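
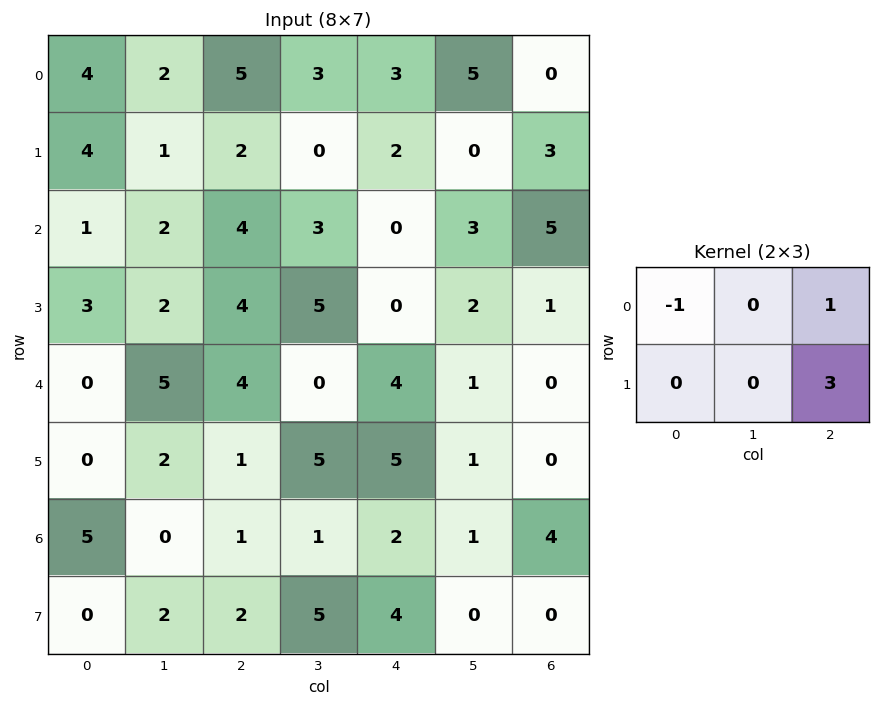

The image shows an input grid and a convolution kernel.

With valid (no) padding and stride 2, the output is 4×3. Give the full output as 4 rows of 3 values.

7 4 6
15 -4 8
7 15 -4
2 13 2

Output[0,0]: The receptive field on the input at this output position is [4 2 5 / 4 1 2]. Elementwise product with the kernel and sum: 4·-1 + 5·1 + 2·3.
Output[0,1]: The receptive field on the input at this output position is [5 3 3 / 2 0 2]. Elementwise product with the kernel and sum: 5·-1 + 3·1 + 2·3.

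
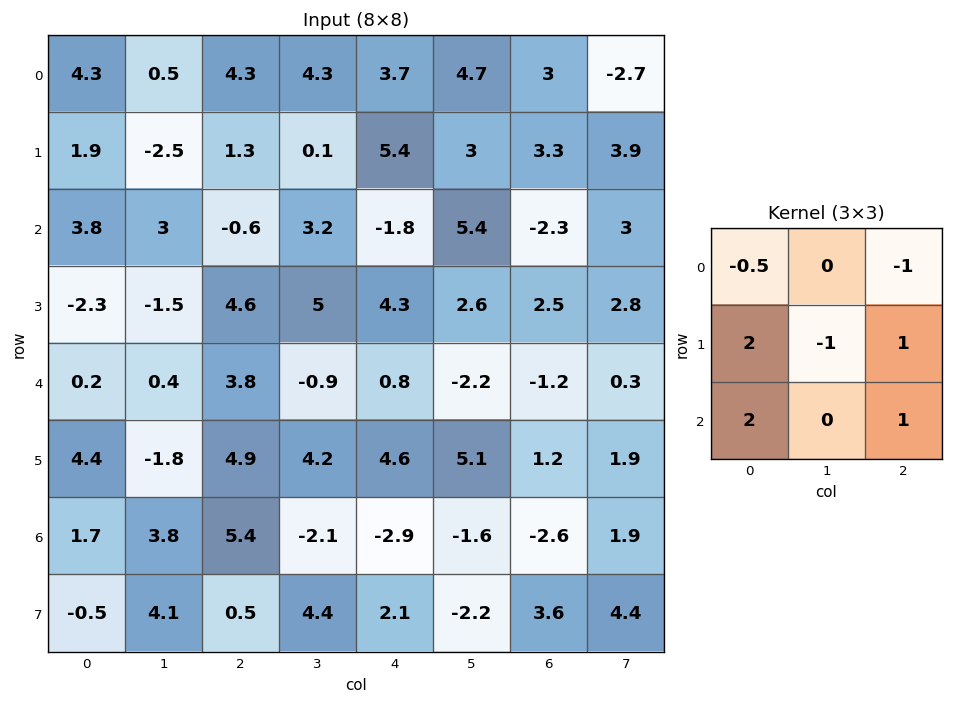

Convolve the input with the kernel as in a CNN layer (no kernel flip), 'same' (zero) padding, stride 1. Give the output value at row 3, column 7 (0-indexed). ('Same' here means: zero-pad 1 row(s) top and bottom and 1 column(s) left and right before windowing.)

0.95

The receptive field on the zero-padded input at this output position is [-2.3 3 0 / 2.5 2.8 0 / -1.2 0.3 0]. Elementwise product with the kernel and sum: -2.3·-0.5 + 0·-1 + 2.5·2 + 2.8·-1 + 0·1 + -1.2·2 + 0·1.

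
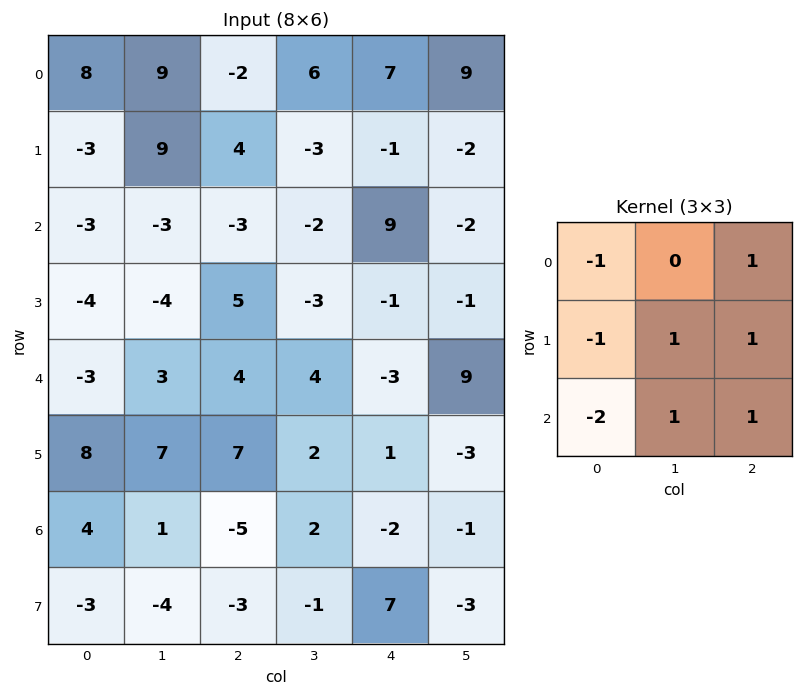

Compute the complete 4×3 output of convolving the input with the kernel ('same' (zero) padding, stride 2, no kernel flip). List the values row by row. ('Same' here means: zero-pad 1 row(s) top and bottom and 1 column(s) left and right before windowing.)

23 -22 13
-5 -4 14
11 1 -2
5 -5 -4

Output[0,0]: The receptive field on the zero-padded input at this output position is [0 0 0 / 0 8 9 / 0 -3 9]. Elementwise product with the kernel and sum: 0·-1 + 0·1 + 0·-1 + 8·1 + 9·1 + 0·-2 + -3·1 + 9·1.
Output[0,1]: The receptive field on the zero-padded input at this output position is [0 0 0 / 9 -2 6 / 9 4 -3]. Elementwise product with the kernel and sum: 0·-1 + 0·1 + 9·-1 + -2·1 + 6·1 + 9·-2 + 4·1 + -3·1.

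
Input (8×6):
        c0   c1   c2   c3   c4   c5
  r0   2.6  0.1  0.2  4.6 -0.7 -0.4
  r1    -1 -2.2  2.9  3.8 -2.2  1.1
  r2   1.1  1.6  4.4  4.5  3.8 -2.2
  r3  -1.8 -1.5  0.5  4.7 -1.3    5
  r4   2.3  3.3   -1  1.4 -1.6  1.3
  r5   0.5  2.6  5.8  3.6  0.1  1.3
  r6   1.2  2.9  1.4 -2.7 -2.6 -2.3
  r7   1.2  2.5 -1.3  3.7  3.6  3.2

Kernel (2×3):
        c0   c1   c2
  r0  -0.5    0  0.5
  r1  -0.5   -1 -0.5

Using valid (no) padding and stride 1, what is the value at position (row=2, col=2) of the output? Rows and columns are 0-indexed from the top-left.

-4.6

The receptive field on the input at this output position is [4.4 4.5 3.8 / 0.5 4.7 -1.3]. Elementwise product with the kernel and sum: 4.4·-0.5 + 3.8·0.5 + 0.5·-0.5 + 4.7·-1 + -1.3·-0.5.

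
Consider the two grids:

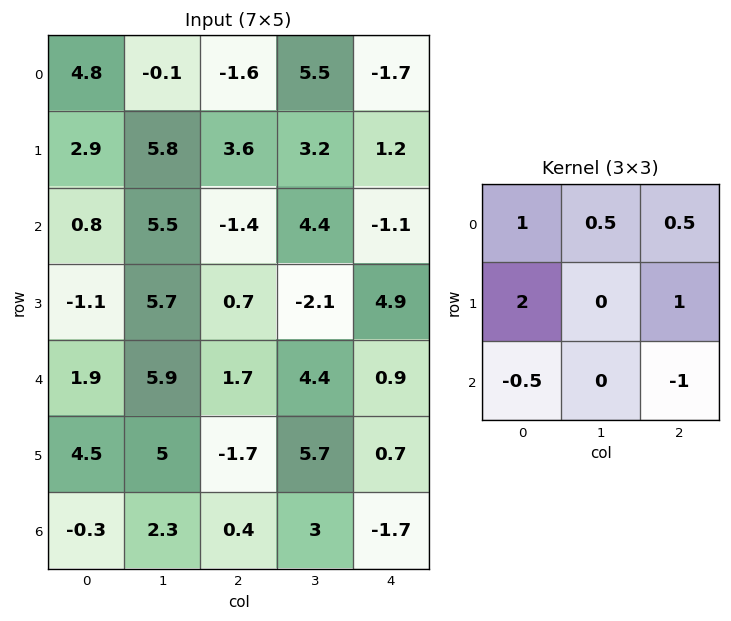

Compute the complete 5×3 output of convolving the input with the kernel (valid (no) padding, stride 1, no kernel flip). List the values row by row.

14.35 9.5 10.5
7.65 23.85 -3.35
-1.3 8.95 4.8
7.05 13 6.55
12.75 20.5 3.15

Output[0,0]: The receptive field on the input at this output position is [4.8 -0.1 -1.6 / 2.9 5.8 3.6 / 0.8 5.5 -1.4]. Elementwise product with the kernel and sum: 4.8·1 + -0.1·0.5 + -1.6·0.5 + 2.9·2 + 3.6·1 + 0.8·-0.5 + -1.4·-1.
Output[0,1]: The receptive field on the input at this output position is [-0.1 -1.6 5.5 / 5.8 3.6 3.2 / 5.5 -1.4 4.4]. Elementwise product with the kernel and sum: -0.1·1 + -1.6·0.5 + 5.5·0.5 + 5.8·2 + 3.2·1 + 5.5·-0.5 + 4.4·-1.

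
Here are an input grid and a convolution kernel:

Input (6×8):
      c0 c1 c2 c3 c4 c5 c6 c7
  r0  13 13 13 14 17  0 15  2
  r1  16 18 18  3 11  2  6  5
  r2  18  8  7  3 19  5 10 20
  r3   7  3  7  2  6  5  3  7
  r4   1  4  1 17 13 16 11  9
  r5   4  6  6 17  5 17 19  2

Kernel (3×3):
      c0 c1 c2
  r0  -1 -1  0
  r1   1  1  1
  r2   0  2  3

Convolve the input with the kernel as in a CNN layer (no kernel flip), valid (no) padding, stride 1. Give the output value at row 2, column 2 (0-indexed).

78

The receptive field on the input at this output position is [7 3 19 / 7 2 6 / 1 17 13]. Elementwise product with the kernel and sum: 7·-1 + 3·-1 + 7·1 + 2·1 + 6·1 + 17·2 + 13·3.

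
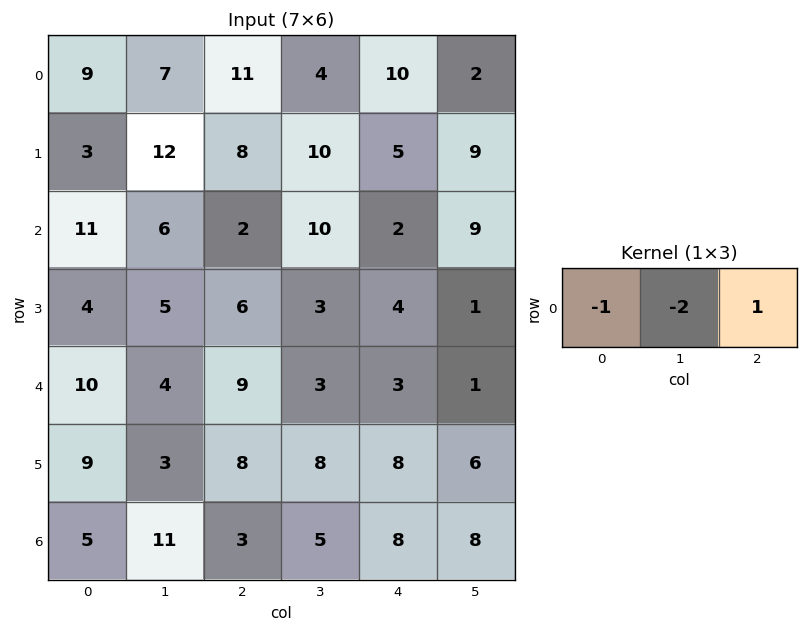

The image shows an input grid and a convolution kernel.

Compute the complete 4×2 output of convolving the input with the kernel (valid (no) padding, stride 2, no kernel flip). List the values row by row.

-12 -9
-21 -20
-9 -12
-24 -5

Output[0,0]: The receptive field on the input at this output position is [9 7 11]. Elementwise product with the kernel and sum: 9·-1 + 7·-2 + 11·1.
Output[0,1]: The receptive field on the input at this output position is [11 4 10]. Elementwise product with the kernel and sum: 11·-1 + 4·-2 + 10·1.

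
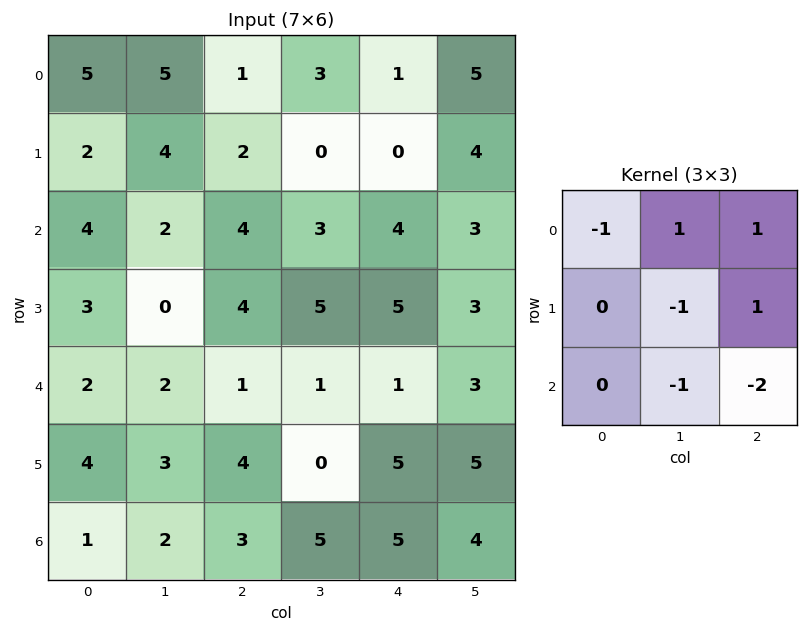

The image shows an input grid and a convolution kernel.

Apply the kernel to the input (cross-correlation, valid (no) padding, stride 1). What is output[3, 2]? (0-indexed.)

The receptive field on the input at this output position is [4 5 5 / 1 1 1 / 4 0 5]. Elementwise product with the kernel and sum: 4·-1 + 5·1 + 5·1 + 1·-1 + 1·1 + 0·-1 + 5·-2.

-4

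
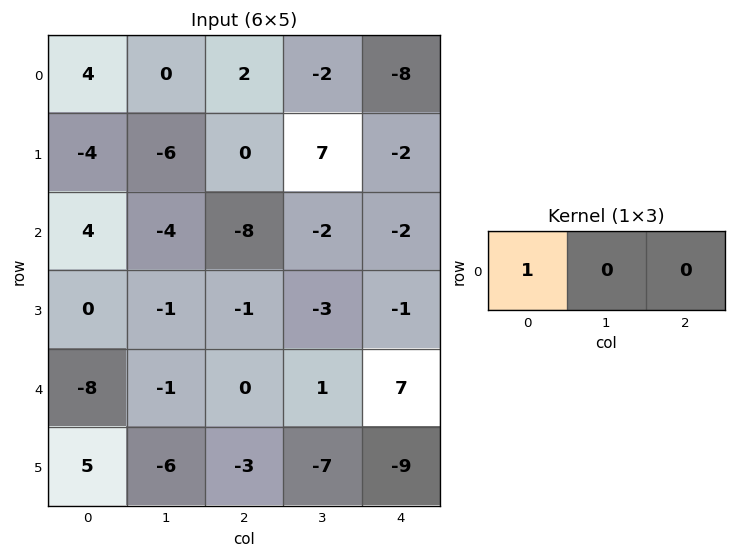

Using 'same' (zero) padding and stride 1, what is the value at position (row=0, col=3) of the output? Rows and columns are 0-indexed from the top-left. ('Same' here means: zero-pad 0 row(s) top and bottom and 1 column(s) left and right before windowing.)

The receptive field on the zero-padded input at this output position is [2 -2 -8]. Elementwise product with the kernel and sum: 2·1.

2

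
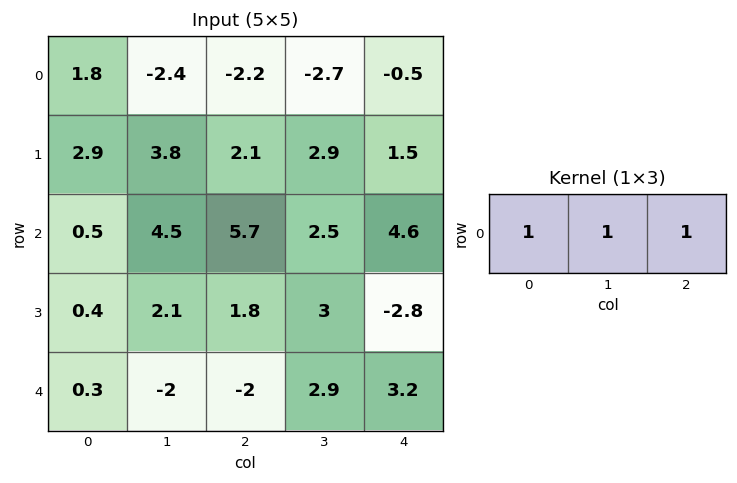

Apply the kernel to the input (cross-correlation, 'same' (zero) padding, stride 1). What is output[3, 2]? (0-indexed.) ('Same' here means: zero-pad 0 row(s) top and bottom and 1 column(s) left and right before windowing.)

The receptive field on the zero-padded input at this output position is [2.1 1.8 3]. Elementwise product with the kernel and sum: 2.1·1 + 1.8·1 + 3·1.

6.9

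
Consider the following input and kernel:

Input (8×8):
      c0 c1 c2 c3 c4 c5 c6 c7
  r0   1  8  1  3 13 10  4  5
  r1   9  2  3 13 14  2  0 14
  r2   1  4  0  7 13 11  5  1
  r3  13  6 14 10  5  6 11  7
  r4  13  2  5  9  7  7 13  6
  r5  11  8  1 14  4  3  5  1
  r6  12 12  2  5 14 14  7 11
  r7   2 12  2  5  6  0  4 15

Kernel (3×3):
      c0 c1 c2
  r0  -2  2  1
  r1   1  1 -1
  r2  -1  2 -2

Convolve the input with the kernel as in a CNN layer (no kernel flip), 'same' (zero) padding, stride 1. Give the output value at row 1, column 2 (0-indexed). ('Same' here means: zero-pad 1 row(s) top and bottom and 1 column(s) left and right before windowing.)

The receptive field on the zero-padded input at this output position is [8 1 3 / 2 3 13 / 4 0 7]. Elementwise product with the kernel and sum: 8·-2 + 1·2 + 3·1 + 2·1 + 3·1 + 13·-1 + 4·-1 + 0·2 + 7·-2.

-37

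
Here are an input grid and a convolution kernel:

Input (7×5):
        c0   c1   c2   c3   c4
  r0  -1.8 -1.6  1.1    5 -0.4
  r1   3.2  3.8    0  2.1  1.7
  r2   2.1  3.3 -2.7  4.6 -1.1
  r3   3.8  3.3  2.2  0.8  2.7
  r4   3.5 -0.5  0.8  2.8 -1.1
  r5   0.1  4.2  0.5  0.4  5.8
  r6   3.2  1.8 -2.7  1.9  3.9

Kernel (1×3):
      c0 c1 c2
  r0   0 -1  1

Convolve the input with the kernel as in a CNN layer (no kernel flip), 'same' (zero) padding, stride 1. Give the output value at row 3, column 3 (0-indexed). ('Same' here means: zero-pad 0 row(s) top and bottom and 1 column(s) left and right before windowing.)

The receptive field on the zero-padded input at this output position is [2.2 0.8 2.7]. Elementwise product with the kernel and sum: 0.8·-1 + 2.7·1.

1.9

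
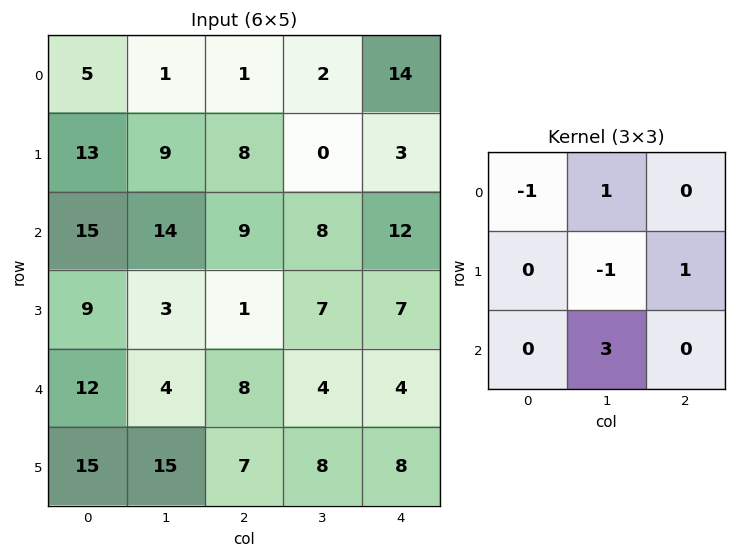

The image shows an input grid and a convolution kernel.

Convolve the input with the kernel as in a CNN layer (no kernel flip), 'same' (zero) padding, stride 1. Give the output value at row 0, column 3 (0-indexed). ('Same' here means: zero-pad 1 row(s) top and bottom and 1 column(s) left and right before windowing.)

12

The receptive field on the zero-padded input at this output position is [0 0 0 / 1 2 14 / 8 0 3]. Elementwise product with the kernel and sum: 0·-1 + 0·1 + 2·-1 + 14·1 + 0·3.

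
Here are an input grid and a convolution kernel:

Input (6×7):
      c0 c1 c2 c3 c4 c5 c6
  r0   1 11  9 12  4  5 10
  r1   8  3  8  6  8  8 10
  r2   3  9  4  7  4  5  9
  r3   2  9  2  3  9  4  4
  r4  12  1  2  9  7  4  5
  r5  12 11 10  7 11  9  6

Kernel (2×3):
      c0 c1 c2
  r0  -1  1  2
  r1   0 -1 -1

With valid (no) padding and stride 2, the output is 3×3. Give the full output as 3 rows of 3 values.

Output[0,0]: The receptive field on the input at this output position is [1 11 9 / 8 3 8]. Elementwise product with the kernel and sum: 1·-1 + 11·1 + 9·2 + 3·-1 + 8·-1.

17 -3 3
3 -1 11
-28 3 -8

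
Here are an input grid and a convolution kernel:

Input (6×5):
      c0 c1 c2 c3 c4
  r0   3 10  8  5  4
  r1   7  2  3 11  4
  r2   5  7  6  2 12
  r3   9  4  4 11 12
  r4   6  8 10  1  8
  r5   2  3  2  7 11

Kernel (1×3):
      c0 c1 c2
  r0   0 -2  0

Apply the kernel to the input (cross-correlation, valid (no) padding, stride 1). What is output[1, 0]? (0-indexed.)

The receptive field on the input at this output position is [7 2 3]. Elementwise product with the kernel and sum: 2·-2.

-4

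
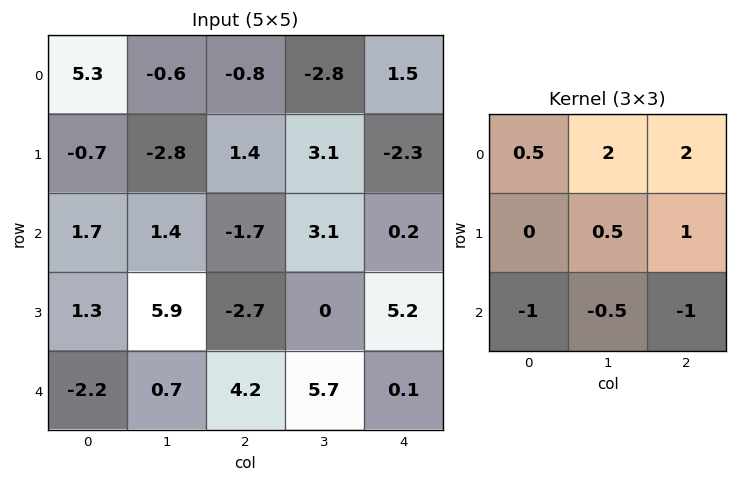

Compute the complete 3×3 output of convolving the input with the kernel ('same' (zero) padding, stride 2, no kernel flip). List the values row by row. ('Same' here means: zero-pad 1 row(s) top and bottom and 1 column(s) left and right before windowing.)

5.2 -4.2 -1.2
-11.3 5.3 -5.55
14 5.35 10.45

Output[0,0]: The receptive field on the zero-padded input at this output position is [0 0 0 / 0 5.3 -0.6 / 0 -0.7 -2.8]. Elementwise product with the kernel and sum: 0·0.5 + 0·2 + 0·2 + 5.3·0.5 + -0.6·1 + 0·-1 + -0.7·-0.5 + -2.8·-1.
Output[0,1]: The receptive field on the zero-padded input at this output position is [0 0 0 / -0.6 -0.8 -2.8 / -2.8 1.4 3.1]. Elementwise product with the kernel and sum: 0·0.5 + 0·2 + 0·2 + -0.8·0.5 + -2.8·1 + -2.8·-1 + 1.4·-0.5 + 3.1·-1.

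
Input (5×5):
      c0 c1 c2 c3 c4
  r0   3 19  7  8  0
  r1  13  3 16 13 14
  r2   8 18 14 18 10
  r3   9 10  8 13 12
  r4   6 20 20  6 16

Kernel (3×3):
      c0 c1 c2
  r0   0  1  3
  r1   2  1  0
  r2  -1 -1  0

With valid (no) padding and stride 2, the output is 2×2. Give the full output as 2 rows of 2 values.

Output[0,0]: The receptive field on the input at this output position is [3 19 7 / 13 3 16 / 8 18 14]. Elementwise product with the kernel and sum: 19·1 + 7·3 + 13·2 + 3·1 + 8·-1 + 18·-1.
Output[0,1]: The receptive field on the input at this output position is [7 8 0 / 16 13 14 / 14 18 10]. Elementwise product with the kernel and sum: 8·1 + 0·3 + 16·2 + 13·1 + 14·-1 + 18·-1.

43 21
62 51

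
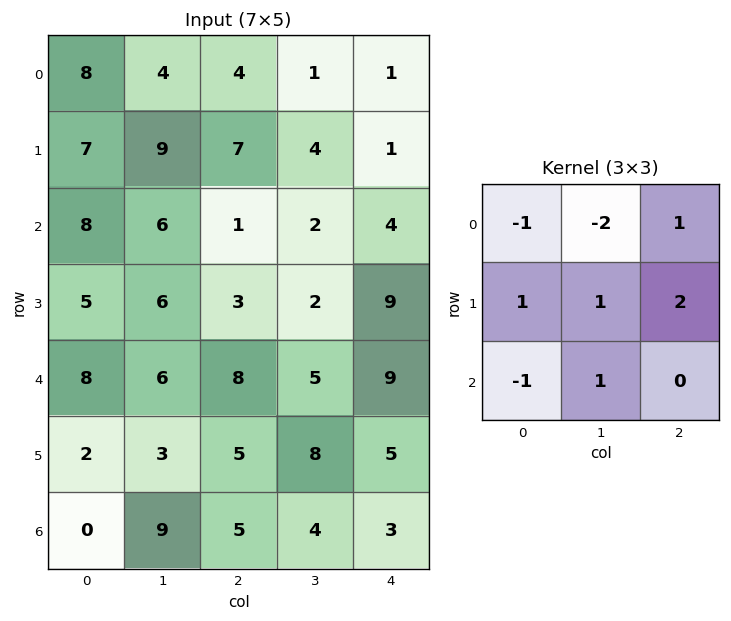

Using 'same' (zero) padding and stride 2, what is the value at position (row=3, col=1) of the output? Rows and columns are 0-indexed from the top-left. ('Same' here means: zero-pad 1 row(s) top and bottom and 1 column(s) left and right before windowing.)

The receptive field on the zero-padded input at this output position is [3 5 8 / 9 5 4 / 0 0 0]. Elementwise product with the kernel and sum: 3·-1 + 5·-2 + 8·1 + 9·1 + 5·1 + 4·2 + 0·-1 + 0·1.

17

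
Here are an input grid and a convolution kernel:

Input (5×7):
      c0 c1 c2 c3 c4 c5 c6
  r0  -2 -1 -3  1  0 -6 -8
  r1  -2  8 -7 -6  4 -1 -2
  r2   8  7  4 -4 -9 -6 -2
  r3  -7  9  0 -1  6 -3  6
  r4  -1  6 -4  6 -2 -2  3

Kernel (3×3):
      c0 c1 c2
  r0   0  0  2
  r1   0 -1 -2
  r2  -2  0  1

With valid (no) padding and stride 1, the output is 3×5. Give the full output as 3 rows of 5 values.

-12 3 -19 -12 5
-15 -27 36 18 0
-3 -12 -23 -26 -6

Output[0,0]: The receptive field on the input at this output position is [-2 -1 -3 / -2 8 -7 / 8 7 4]. Elementwise product with the kernel and sum: -3·2 + 8·-1 + -7·-2 + 8·-2 + 4·1.
Output[0,1]: The receptive field on the input at this output position is [-1 -3 1 / 8 -7 -6 / 7 4 -4]. Elementwise product with the kernel and sum: 1·2 + -7·-1 + -6·-2 + 7·-2 + -4·1.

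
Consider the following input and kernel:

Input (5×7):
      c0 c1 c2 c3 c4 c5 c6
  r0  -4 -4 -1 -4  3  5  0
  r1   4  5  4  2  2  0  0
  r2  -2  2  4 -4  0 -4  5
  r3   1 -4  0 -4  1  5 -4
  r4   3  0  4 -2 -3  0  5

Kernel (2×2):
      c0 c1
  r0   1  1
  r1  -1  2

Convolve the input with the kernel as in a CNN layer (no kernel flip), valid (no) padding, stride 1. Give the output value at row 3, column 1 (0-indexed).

The receptive field on the input at this output position is [-4 0 / 0 4]. Elementwise product with the kernel and sum: -4·1 + 0·1 + 0·-1 + 4·2.

4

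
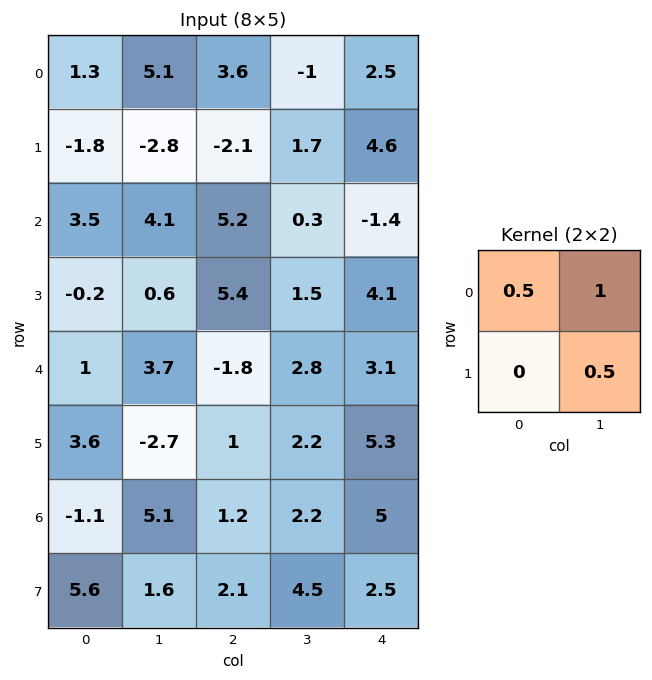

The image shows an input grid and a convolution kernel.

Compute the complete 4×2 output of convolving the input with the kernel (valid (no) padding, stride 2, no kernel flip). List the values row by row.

4.35 1.65
6.15 3.65
2.85 3
5.35 5.05

Output[0,0]: The receptive field on the input at this output position is [1.3 5.1 / -1.8 -2.8]. Elementwise product with the kernel and sum: 1.3·0.5 + 5.1·1 + -2.8·0.5.
Output[0,1]: The receptive field on the input at this output position is [3.6 -1 / -2.1 1.7]. Elementwise product with the kernel and sum: 3.6·0.5 + -1·1 + 1.7·0.5.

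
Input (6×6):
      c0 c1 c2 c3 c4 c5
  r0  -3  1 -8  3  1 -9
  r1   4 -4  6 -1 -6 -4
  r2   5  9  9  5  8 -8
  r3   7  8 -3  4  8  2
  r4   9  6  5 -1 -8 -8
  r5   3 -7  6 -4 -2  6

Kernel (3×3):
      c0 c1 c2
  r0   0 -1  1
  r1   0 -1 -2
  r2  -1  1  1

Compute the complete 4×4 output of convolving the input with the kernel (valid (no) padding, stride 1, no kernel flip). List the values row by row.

Output[0,0]: The receptive field on the input at this output position is [-3 1 -8 / 4 -4 6 / 5 9 9]. Elementwise product with the kernel and sum: 1·-1 + -8·1 + -4·-1 + 6·-2 + 5·-1 + 9·1 + 9·1.

-4 12 15 -1
-19 -33 -11 16
0 -11 -31 -43
-31 13 9 26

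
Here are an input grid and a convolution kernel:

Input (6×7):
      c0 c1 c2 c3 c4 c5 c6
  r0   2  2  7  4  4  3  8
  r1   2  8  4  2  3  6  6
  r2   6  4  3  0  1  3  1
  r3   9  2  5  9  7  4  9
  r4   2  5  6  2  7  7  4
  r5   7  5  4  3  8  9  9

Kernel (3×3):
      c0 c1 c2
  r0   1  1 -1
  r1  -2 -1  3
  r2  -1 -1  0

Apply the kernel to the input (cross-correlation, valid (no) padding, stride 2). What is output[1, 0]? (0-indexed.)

-5

The receptive field on the input at this output position is [6 4 3 / 9 2 5 / 2 5 6]. Elementwise product with the kernel and sum: 6·1 + 4·1 + 3·-1 + 9·-2 + 2·-1 + 5·3 + 2·-1 + 5·-1.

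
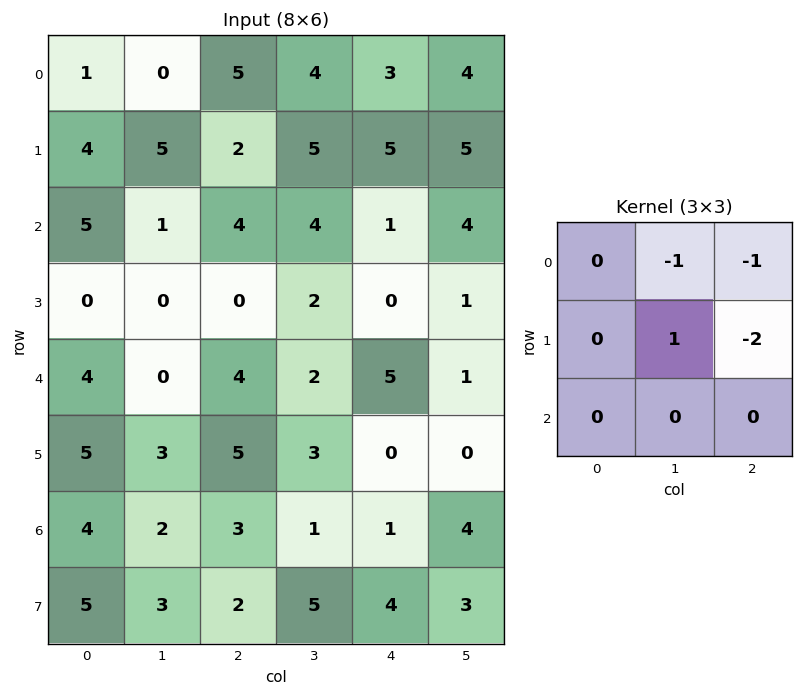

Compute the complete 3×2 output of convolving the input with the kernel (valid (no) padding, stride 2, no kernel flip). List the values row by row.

-4 -12
-5 -3
-11 -4

Output[0,0]: The receptive field on the input at this output position is [1 0 5 / 4 5 2 / 5 1 4]. Elementwise product with the kernel and sum: 0·-1 + 5·-1 + 5·1 + 2·-2.
Output[0,1]: The receptive field on the input at this output position is [5 4 3 / 2 5 5 / 4 4 1]. Elementwise product with the kernel and sum: 4·-1 + 3·-1 + 5·1 + 5·-2.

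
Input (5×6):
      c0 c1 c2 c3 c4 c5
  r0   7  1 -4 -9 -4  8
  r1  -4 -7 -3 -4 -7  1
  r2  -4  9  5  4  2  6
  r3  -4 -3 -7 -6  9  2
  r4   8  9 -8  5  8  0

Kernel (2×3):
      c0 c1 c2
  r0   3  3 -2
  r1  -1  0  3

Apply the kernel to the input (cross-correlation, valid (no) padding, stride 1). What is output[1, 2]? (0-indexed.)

-6

The receptive field on the input at this output position is [-3 -4 -7 / 5 4 2]. Elementwise product with the kernel and sum: -3·3 + -4·3 + -7·-2 + 5·-1 + 2·3.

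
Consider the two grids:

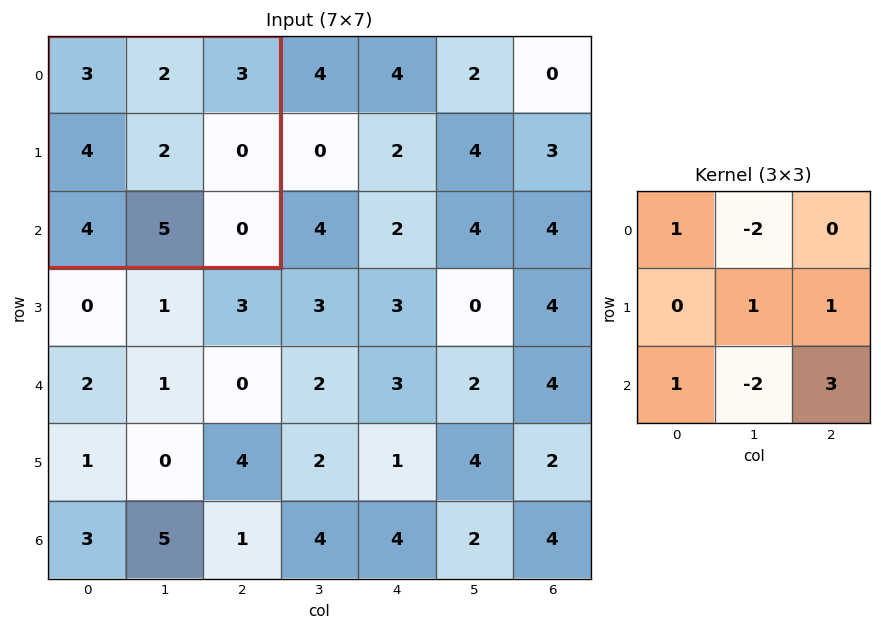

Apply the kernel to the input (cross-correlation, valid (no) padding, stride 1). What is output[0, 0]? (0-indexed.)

-5

The receptive field on the input at this output position is [3 2 3 / 4 2 0 / 4 5 0]. Elementwise product with the kernel and sum: 3·1 + 2·-2 + 2·1 + 0·1 + 4·1 + 5·-2 + 0·3.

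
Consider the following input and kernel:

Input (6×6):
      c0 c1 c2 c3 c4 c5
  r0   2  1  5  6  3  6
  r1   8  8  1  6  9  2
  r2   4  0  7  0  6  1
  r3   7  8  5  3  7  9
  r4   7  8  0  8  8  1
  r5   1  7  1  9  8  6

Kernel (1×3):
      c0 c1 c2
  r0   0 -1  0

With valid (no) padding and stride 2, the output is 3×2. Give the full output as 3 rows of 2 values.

-1 -6
0 0
-8 -8

Output[0,0]: The receptive field on the input at this output position is [2 1 5]. Elementwise product with the kernel and sum: 1·-1.
Output[0,1]: The receptive field on the input at this output position is [5 6 3]. Elementwise product with the kernel and sum: 6·-1.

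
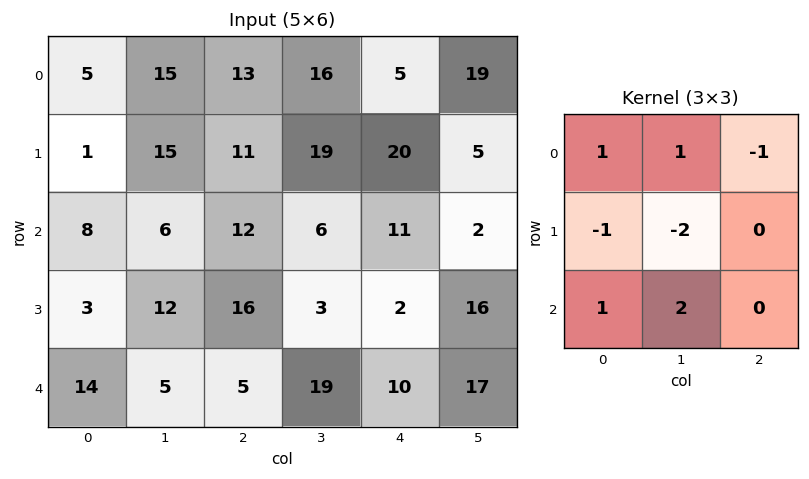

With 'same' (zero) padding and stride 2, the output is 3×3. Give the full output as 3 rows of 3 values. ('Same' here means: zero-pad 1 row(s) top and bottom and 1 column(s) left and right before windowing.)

-8 -4 33
-24 21 13
-37 10 -50

Output[0,0]: The receptive field on the zero-padded input at this output position is [0 0 0 / 0 5 15 / 0 1 15]. Elementwise product with the kernel and sum: 0·1 + 0·1 + 0·-1 + 0·-1 + 5·-2 + 0·1 + 1·2.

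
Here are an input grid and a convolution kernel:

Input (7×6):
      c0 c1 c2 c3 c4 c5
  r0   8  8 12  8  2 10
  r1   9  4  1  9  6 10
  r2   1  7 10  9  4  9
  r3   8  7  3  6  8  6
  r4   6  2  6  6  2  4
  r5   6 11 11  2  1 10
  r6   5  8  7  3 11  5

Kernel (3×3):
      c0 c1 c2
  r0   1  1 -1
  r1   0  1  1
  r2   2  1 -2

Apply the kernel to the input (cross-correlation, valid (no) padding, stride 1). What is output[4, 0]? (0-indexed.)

28

The receptive field on the input at this output position is [6 2 6 / 6 11 11 / 5 8 7]. Elementwise product with the kernel and sum: 6·1 + 2·1 + 6·-1 + 11·1 + 11·1 + 5·2 + 8·1 + 7·-2.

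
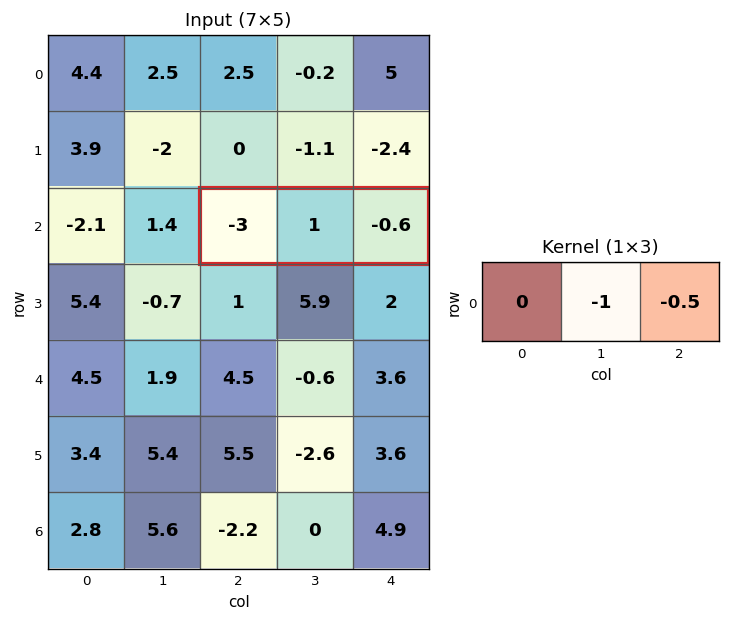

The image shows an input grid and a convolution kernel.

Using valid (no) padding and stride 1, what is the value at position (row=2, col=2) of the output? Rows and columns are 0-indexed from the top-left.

The receptive field on the input at this output position is [-3 1 -0.6]. Elementwise product with the kernel and sum: 1·-1 + -0.6·-0.5.

-0.7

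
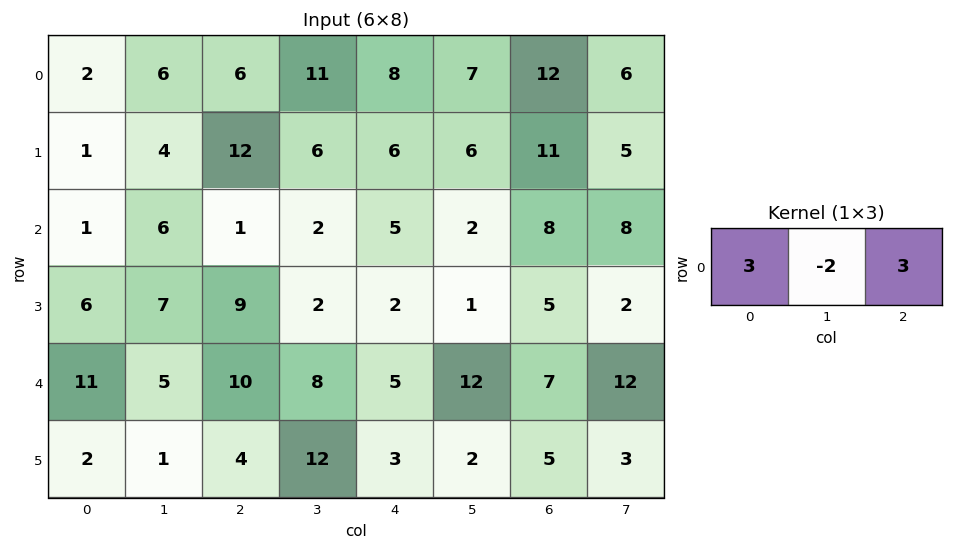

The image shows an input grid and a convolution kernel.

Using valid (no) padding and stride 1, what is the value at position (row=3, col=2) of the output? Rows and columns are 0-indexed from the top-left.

The receptive field on the input at this output position is [9 2 2]. Elementwise product with the kernel and sum: 9·3 + 2·-2 + 2·3.

29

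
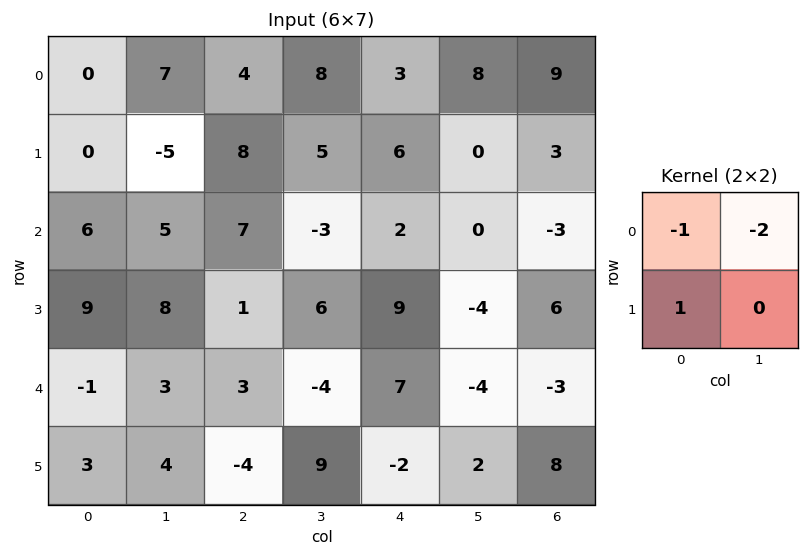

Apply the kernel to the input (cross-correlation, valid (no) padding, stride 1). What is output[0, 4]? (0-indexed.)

-13

The receptive field on the input at this output position is [3 8 / 6 0]. Elementwise product with the kernel and sum: 3·-1 + 8·-2 + 6·1.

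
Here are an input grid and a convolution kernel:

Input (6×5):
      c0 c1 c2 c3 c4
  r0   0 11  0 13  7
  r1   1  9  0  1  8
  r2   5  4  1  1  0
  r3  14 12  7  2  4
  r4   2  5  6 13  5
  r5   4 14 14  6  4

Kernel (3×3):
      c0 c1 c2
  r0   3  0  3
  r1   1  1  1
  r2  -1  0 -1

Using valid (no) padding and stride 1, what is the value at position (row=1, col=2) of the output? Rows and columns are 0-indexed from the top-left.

15

The receptive field on the input at this output position is [0 1 8 / 1 1 0 / 7 2 4]. Elementwise product with the kernel and sum: 0·3 + 8·3 + 1·1 + 1·1 + 0·1 + 7·-1 + 4·-1.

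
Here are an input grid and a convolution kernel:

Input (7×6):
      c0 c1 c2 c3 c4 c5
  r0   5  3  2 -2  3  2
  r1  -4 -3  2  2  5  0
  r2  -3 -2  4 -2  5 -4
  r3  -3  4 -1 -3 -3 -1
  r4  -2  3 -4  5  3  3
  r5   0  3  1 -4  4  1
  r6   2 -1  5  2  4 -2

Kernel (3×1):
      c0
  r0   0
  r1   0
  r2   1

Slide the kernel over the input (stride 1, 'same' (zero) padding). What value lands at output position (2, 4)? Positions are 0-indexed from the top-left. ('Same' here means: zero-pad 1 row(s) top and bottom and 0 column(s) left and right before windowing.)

-3

The receptive field on the zero-padded input at this output position is [5 / 5 / -3]. Elementwise product with the kernel and sum: -3·1.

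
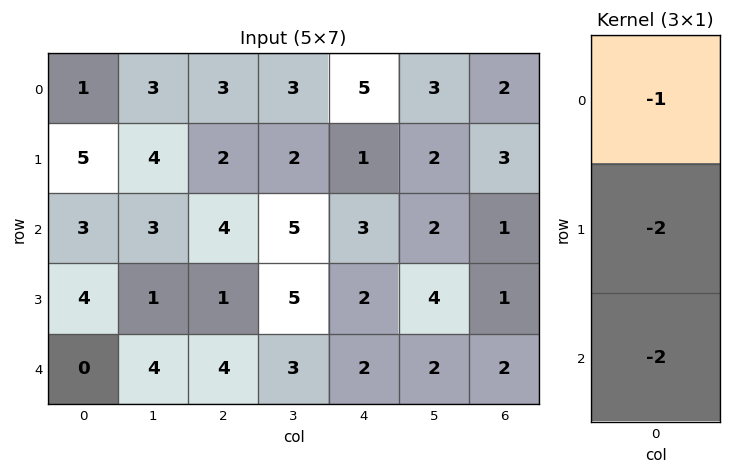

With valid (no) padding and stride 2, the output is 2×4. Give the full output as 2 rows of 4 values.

Output[0,0]: The receptive field on the input at this output position is [1 / 5 / 3]. Elementwise product with the kernel and sum: 1·-1 + 5·-2 + 3·-2.

-17 -15 -13 -10
-11 -14 -11 -7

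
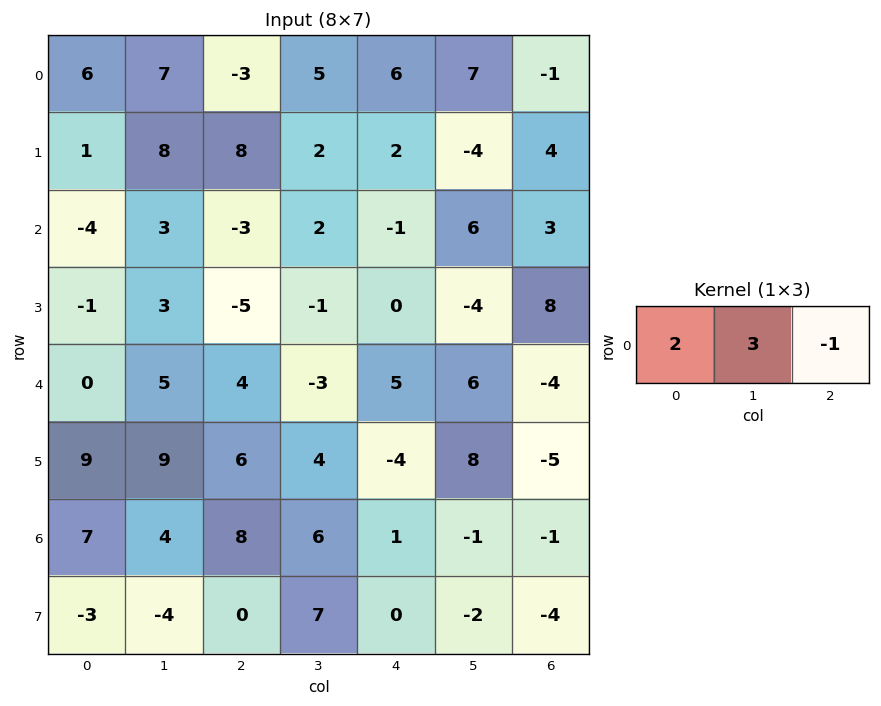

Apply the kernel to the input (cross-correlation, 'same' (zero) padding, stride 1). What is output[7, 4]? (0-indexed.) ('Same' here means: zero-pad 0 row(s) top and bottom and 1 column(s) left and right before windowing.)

The receptive field on the zero-padded input at this output position is [7 0 -2]. Elementwise product with the kernel and sum: 7·2 + 0·3 + -2·-1.

16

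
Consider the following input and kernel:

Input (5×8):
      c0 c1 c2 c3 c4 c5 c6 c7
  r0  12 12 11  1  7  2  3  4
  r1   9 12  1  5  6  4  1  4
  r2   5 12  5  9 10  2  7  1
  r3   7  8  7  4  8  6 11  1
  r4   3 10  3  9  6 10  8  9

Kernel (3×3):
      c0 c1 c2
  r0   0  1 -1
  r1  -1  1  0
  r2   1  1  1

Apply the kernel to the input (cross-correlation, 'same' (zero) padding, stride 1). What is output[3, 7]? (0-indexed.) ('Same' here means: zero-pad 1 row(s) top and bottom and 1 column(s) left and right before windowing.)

The receptive field on the zero-padded input at this output position is [7 1 0 / 11 1 0 / 8 9 0]. Elementwise product with the kernel and sum: 1·1 + 0·-1 + 11·-1 + 1·1 + 8·1 + 9·1 + 0·1.

8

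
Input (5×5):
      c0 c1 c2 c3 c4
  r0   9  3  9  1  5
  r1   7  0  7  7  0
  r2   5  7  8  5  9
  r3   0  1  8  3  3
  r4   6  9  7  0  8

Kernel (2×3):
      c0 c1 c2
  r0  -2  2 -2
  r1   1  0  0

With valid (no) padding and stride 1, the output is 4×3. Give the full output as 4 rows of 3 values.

Output[0,0]: The receptive field on the input at this output position is [9 3 9 / 7 0 7]. Elementwise product with the kernel and sum: 9·-2 + 3·2 + 9·-2 + 7·1.
Output[0,1]: The receptive field on the input at this output position is [3 9 1 / 0 7 7]. Elementwise product with the kernel and sum: 3·-2 + 9·2 + 1·-2 + 0·1.

-23 10 -19
-23 7 8
-12 -7 -16
-8 17 -9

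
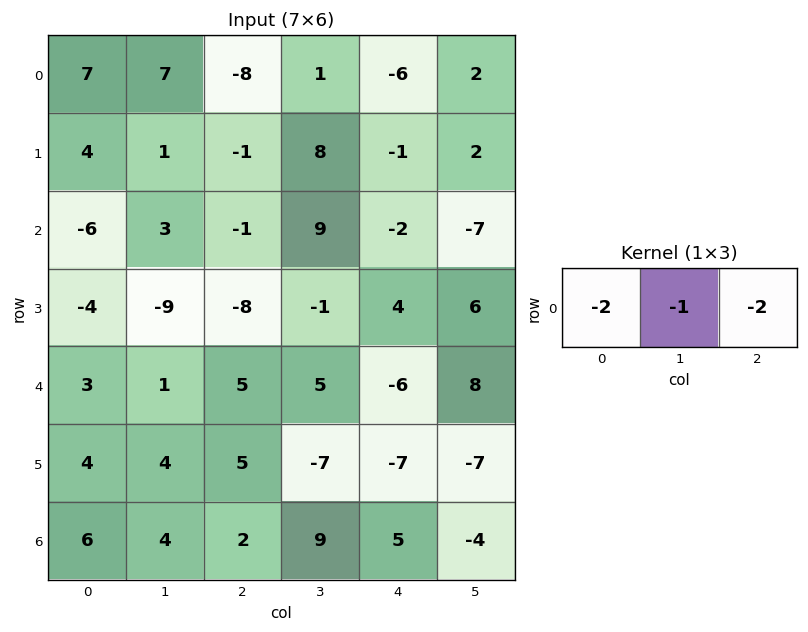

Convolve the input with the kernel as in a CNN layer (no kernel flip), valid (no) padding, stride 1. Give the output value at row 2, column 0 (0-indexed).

11

The receptive field on the input at this output position is [-6 3 -1]. Elementwise product with the kernel and sum: -6·-2 + 3·-1 + -1·-2.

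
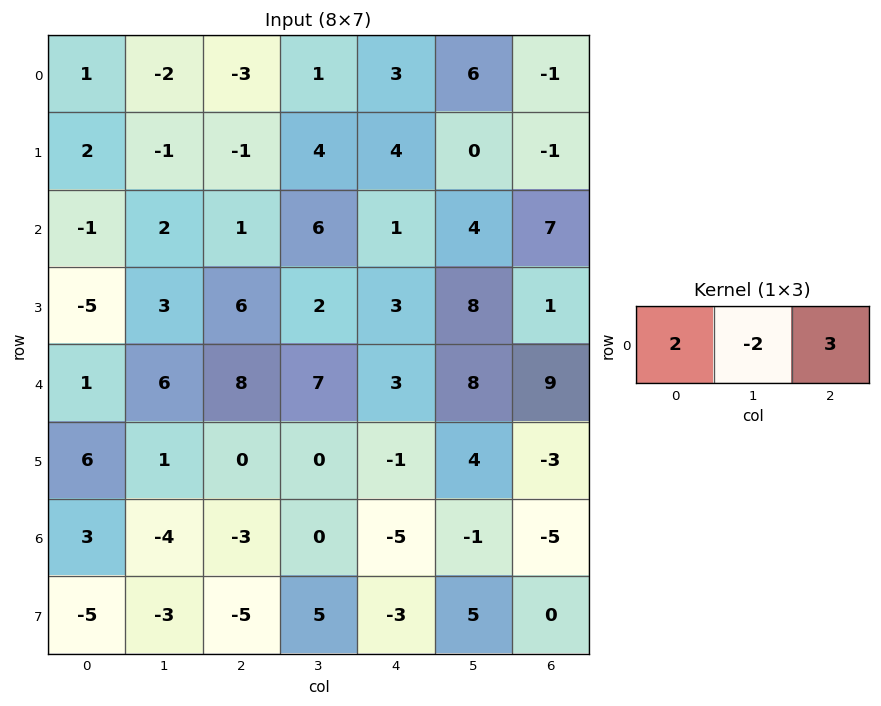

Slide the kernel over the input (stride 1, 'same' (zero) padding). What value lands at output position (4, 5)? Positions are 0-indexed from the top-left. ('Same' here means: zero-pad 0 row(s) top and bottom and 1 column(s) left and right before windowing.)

The receptive field on the zero-padded input at this output position is [3 8 9]. Elementwise product with the kernel and sum: 3·2 + 8·-2 + 9·3.

17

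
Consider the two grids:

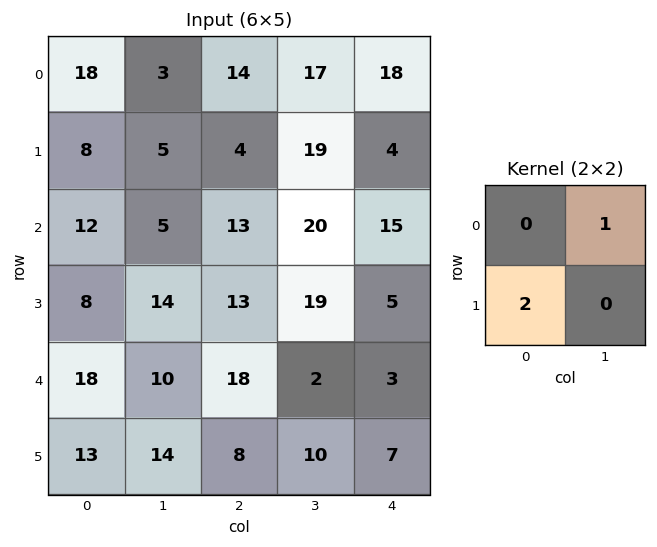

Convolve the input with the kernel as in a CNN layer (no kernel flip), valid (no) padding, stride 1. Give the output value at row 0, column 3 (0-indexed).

The receptive field on the input at this output position is [17 18 / 19 4]. Elementwise product with the kernel and sum: 18·1 + 19·2.

56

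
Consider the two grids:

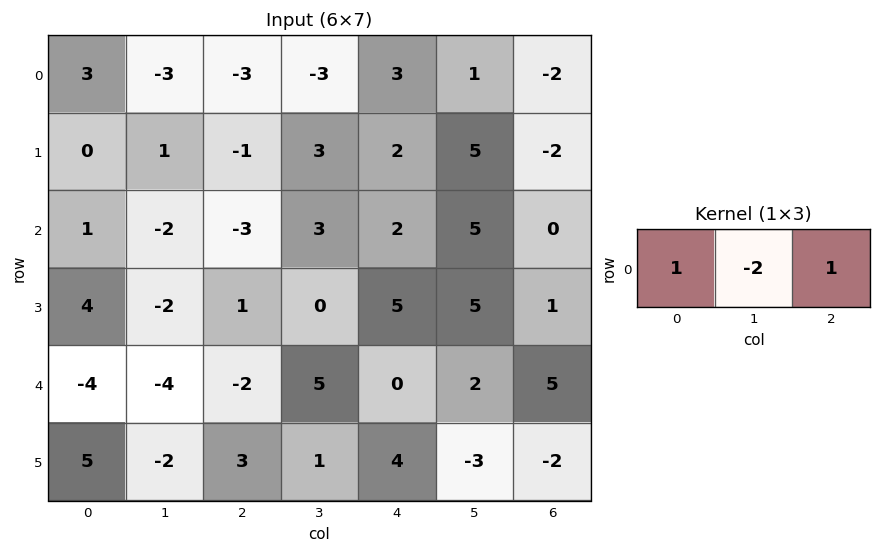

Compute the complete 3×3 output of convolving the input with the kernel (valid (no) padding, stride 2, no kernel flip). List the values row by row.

Output[0,0]: The receptive field on the input at this output position is [3 -3 -3]. Elementwise product with the kernel and sum: 3·1 + -3·-2 + -3·1.
Output[0,1]: The receptive field on the input at this output position is [-3 -3 3]. Elementwise product with the kernel and sum: -3·1 + -3·-2 + 3·1.

6 6 -1
2 -7 -8
2 -12 1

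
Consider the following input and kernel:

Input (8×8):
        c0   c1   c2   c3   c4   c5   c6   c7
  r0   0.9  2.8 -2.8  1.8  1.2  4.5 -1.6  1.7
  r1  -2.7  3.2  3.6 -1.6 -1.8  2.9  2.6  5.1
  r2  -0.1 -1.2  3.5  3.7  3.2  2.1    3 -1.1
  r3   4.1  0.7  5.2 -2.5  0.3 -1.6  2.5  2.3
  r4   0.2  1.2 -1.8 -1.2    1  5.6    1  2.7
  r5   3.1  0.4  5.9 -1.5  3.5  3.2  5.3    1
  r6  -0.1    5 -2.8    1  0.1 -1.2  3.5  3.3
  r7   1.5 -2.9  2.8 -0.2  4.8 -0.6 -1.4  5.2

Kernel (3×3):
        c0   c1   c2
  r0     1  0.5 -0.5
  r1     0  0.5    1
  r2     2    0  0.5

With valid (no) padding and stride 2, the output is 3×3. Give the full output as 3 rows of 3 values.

10.45 3.5 16.2
2.6 -0.3 6.95
6.2 -5.7 12.15

Output[0,0]: The receptive field on the input at this output position is [0.9 2.8 -2.8 / -2.7 3.2 3.6 / -0.1 -1.2 3.5]. Elementwise product with the kernel and sum: 0.9·1 + 2.8·0.5 + -2.8·-0.5 + 3.2·0.5 + 3.6·1 + -0.1·2 + 3.5·0.5.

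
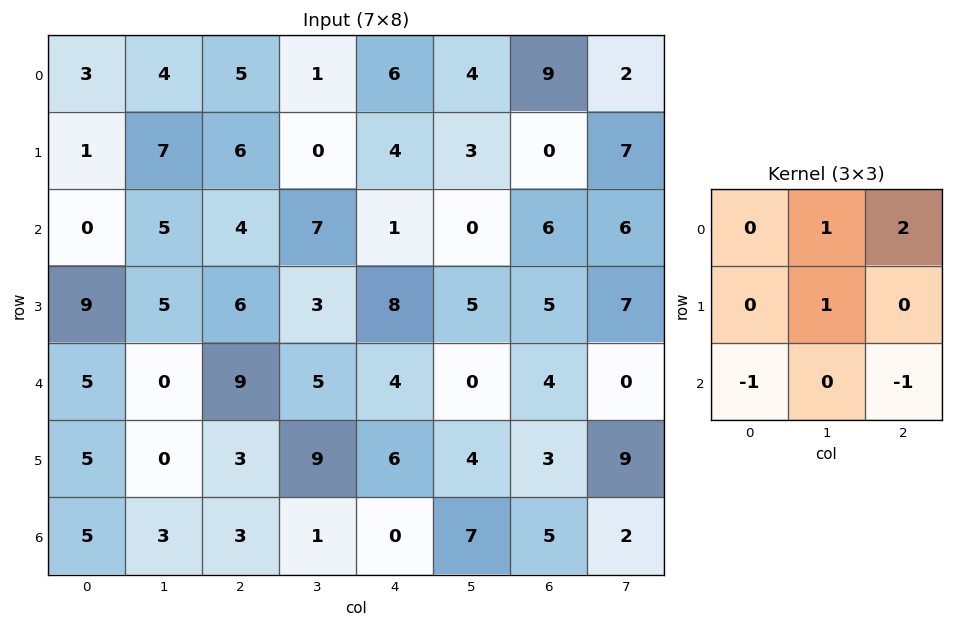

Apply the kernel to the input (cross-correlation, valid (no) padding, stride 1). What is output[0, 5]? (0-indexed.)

7

The receptive field on the input at this output position is [4 9 2 / 3 0 7 / 0 6 6]. Elementwise product with the kernel and sum: 9·1 + 2·2 + 0·1 + 0·-1 + 6·-1.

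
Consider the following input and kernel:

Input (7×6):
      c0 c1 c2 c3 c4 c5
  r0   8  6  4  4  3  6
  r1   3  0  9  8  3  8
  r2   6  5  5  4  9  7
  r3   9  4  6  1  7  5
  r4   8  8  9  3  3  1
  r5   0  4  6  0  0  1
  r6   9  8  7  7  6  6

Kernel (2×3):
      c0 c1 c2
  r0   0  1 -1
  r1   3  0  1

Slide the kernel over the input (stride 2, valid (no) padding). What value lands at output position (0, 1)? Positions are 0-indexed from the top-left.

31

The receptive field on the input at this output position is [4 4 3 / 9 8 3]. Elementwise product with the kernel and sum: 4·1 + 3·-1 + 9·3 + 3·1.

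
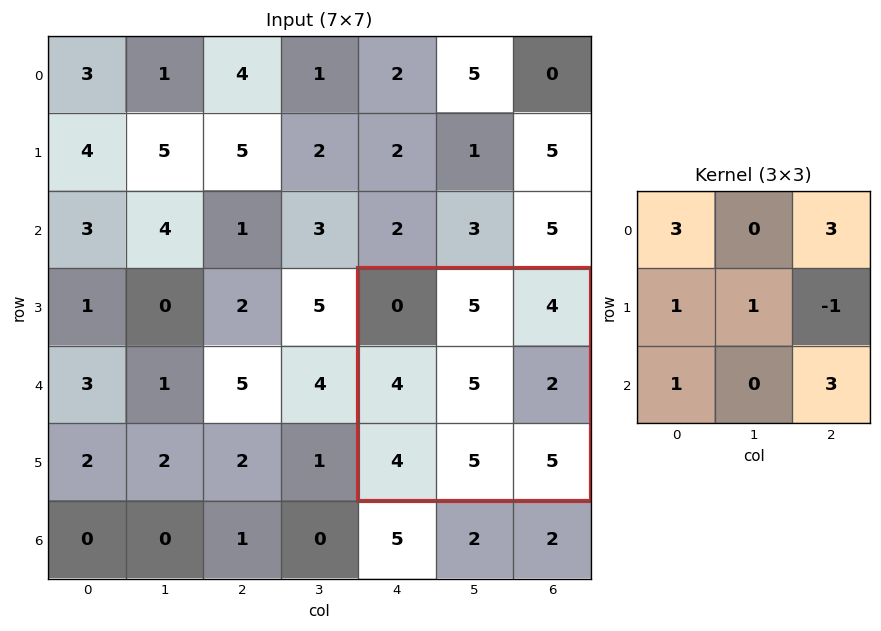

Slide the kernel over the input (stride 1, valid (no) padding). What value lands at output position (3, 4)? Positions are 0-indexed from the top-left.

38

The receptive field on the input at this output position is [0 5 4 / 4 5 2 / 4 5 5]. Elementwise product with the kernel and sum: 0·3 + 4·3 + 4·1 + 5·1 + 2·-1 + 4·1 + 5·3.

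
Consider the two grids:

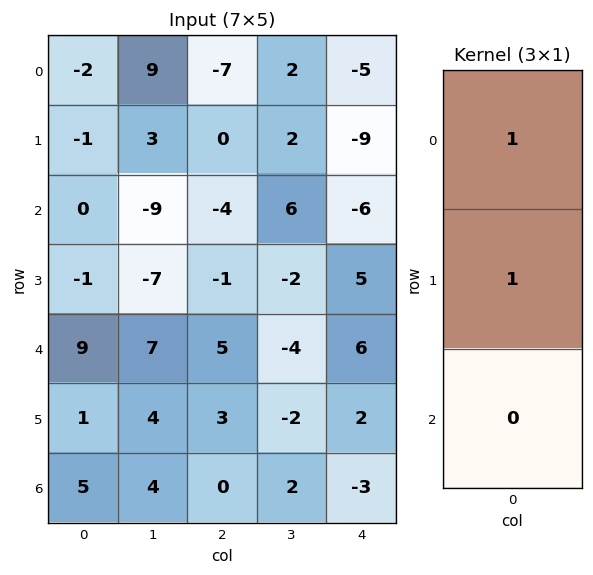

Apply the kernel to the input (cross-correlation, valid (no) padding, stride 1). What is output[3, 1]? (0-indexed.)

The receptive field on the input at this output position is [-7 / 7 / 4]. Elementwise product with the kernel and sum: -7·1 + 7·1.

0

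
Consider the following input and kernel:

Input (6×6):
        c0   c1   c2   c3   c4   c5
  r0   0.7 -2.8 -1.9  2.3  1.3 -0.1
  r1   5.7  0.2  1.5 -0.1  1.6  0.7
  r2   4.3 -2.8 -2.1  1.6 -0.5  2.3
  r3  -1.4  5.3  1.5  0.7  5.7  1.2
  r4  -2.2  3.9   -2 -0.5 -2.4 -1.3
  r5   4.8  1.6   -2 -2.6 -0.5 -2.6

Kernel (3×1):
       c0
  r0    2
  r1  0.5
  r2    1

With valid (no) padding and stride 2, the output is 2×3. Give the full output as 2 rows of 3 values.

Output[0,0]: The receptive field on the input at this output position is [0.7 / 5.7 / 4.3]. Elementwise product with the kernel and sum: 0.7·2 + 5.7·0.5 + 4.3·1.

8.55 -5.15 2.9
5.7 -5.45 -0.55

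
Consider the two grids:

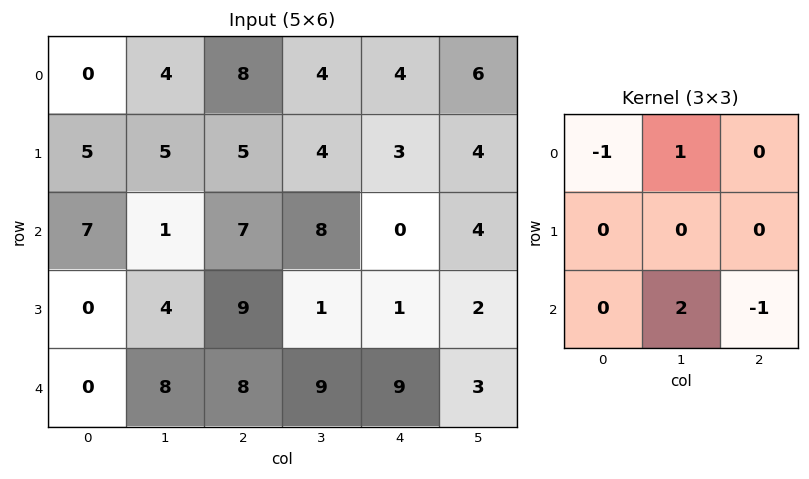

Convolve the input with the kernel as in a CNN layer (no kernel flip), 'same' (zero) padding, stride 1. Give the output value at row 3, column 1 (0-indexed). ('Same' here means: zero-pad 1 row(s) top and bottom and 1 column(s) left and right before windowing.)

2

The receptive field on the zero-padded input at this output position is [7 1 7 / 0 4 9 / 0 8 8]. Elementwise product with the kernel and sum: 7·-1 + 1·1 + 8·2 + 8·-1.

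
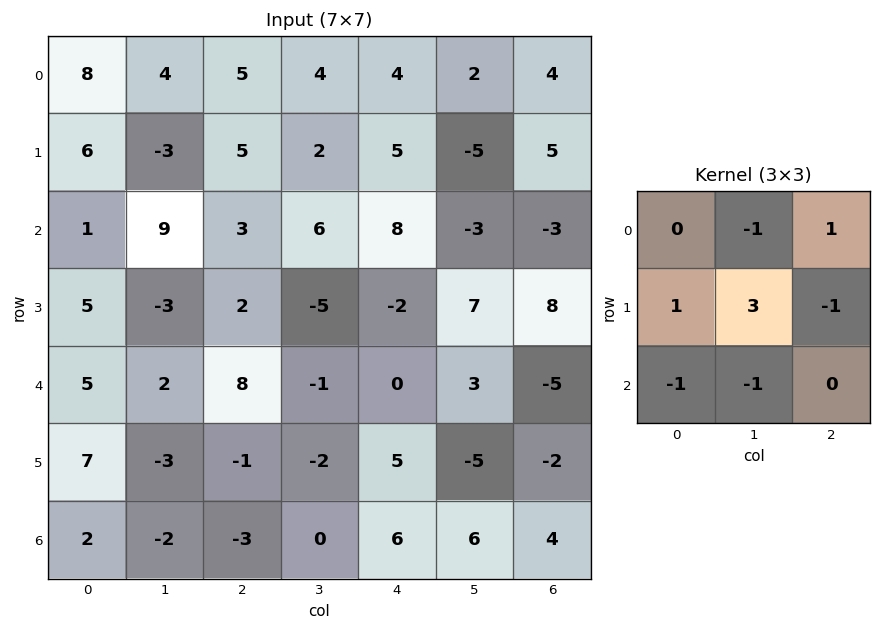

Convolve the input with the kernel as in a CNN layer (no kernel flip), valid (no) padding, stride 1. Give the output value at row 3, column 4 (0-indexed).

The receptive field on the input at this output position is [-2 7 8 / 0 3 -5 / 5 -5 -2]. Elementwise product with the kernel and sum: 7·-1 + 8·1 + 0·1 + 3·3 + -5·-1 + 5·-1 + -5·-1.

15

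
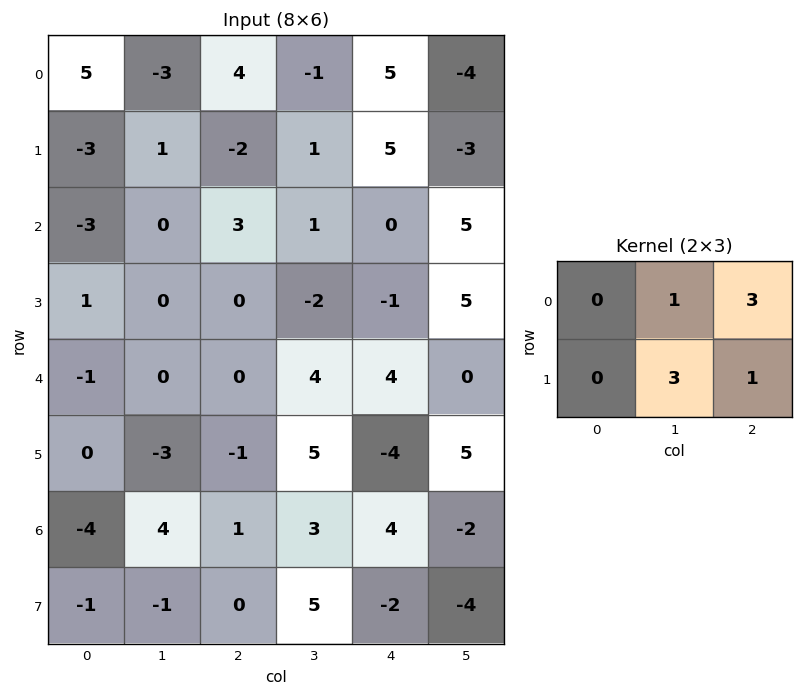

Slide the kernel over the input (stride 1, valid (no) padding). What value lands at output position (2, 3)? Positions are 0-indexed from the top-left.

The receptive field on the input at this output position is [1 0 5 / -2 -1 5]. Elementwise product with the kernel and sum: 0·1 + 5·3 + -1·3 + 5·1.

17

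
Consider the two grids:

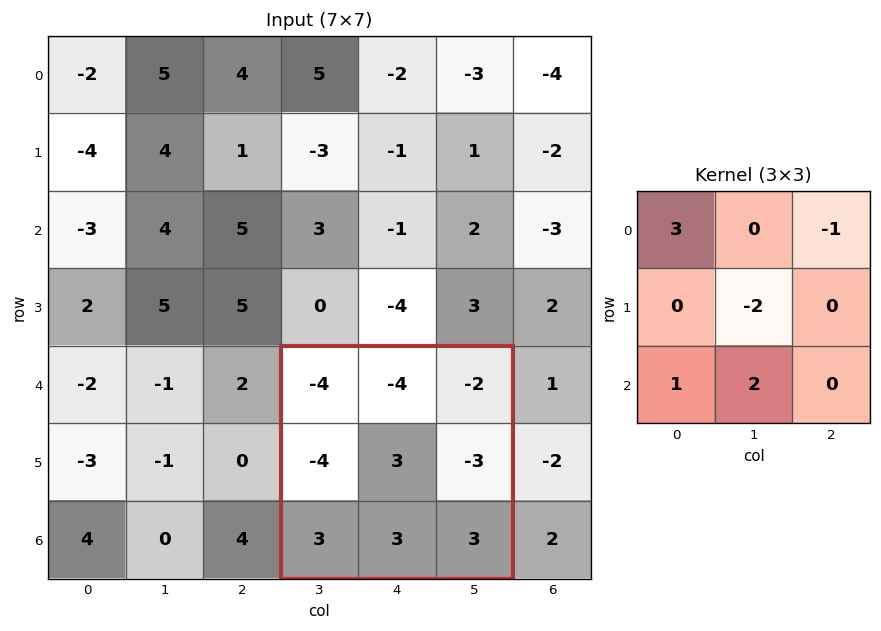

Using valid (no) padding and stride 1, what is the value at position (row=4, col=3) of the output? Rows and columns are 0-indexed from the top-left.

The receptive field on the input at this output position is [-4 -4 -2 / -4 3 -3 / 3 3 3]. Elementwise product with the kernel and sum: -4·3 + -2·-1 + 3·-2 + 3·1 + 3·2.

-7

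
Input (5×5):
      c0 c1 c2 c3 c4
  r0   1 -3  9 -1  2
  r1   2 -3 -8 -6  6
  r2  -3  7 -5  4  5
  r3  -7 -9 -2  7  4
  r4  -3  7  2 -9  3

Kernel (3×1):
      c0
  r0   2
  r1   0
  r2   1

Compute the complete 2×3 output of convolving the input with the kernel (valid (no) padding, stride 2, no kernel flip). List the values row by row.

Output[0,0]: The receptive field on the input at this output position is [1 / 2 / -3]. Elementwise product with the kernel and sum: 1·2 + -3·1.

-1 13 9
-9 -8 13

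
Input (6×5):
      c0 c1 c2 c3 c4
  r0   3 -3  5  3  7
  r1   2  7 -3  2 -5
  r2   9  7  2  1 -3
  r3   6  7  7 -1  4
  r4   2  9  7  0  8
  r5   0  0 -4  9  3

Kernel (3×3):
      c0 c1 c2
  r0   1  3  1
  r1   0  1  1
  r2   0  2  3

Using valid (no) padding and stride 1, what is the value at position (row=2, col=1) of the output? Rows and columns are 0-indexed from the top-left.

34

The receptive field on the input at this output position is [7 2 1 / 7 7 -1 / 9 7 0]. Elementwise product with the kernel and sum: 7·1 + 2·3 + 1·1 + 7·1 + -1·1 + 7·2 + 0·3.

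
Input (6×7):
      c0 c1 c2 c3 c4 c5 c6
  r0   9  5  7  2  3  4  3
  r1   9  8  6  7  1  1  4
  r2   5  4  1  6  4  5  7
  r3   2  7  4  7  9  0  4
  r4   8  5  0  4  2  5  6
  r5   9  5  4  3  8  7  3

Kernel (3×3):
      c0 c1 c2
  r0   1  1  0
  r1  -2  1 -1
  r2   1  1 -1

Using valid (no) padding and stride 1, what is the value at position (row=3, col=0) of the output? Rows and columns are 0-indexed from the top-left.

The receptive field on the input at this output position is [2 7 4 / 8 5 0 / 9 5 4]. Elementwise product with the kernel and sum: 2·1 + 7·1 + 8·-2 + 5·1 + 0·-1 + 9·1 + 5·1 + 4·-1.

8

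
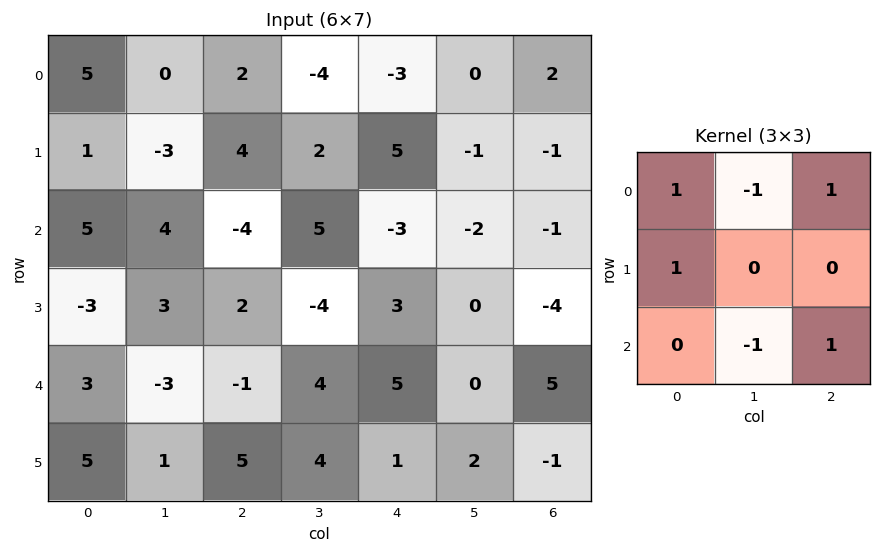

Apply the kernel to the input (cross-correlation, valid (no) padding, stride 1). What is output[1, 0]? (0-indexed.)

The receptive field on the input at this output position is [1 -3 4 / 5 4 -4 / -3 3 2]. Elementwise product with the kernel and sum: 1·1 + -3·-1 + 4·1 + 5·1 + 3·-1 + 2·1.

12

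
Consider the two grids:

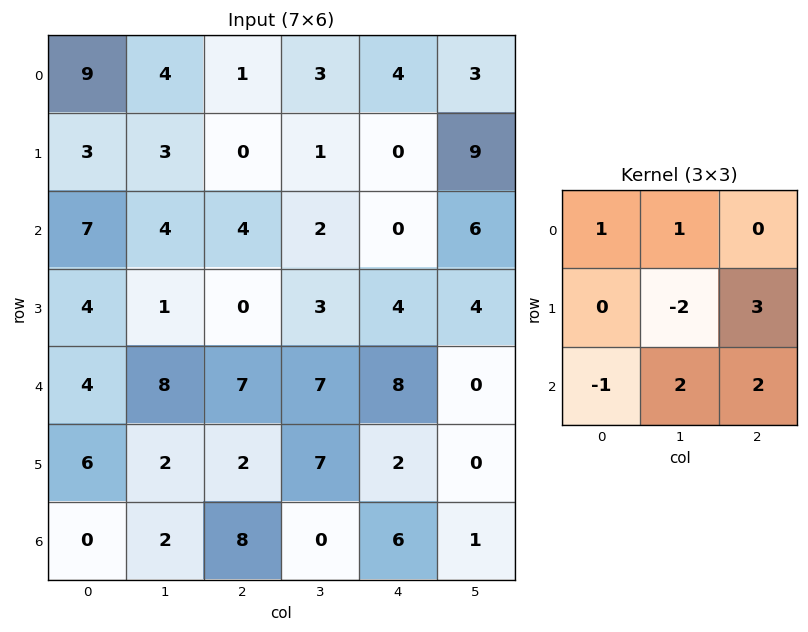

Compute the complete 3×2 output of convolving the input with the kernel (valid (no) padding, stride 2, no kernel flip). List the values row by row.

16 2
35 35
34 10

Output[0,0]: The receptive field on the input at this output position is [9 4 1 / 3 3 0 / 7 4 4]. Elementwise product with the kernel and sum: 9·1 + 4·1 + 3·-2 + 0·3 + 7·-1 + 4·2 + 4·2.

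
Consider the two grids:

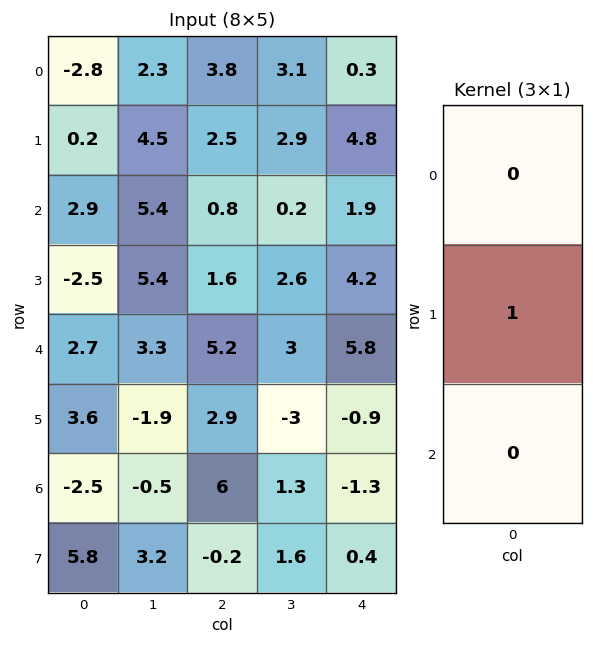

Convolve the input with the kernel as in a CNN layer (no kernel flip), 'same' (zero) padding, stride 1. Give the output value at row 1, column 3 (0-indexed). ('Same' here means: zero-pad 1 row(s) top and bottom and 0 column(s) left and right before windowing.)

The receptive field on the zero-padded input at this output position is [3.1 / 2.9 / 0.2]. Elementwise product with the kernel and sum: 2.9·1.

2.9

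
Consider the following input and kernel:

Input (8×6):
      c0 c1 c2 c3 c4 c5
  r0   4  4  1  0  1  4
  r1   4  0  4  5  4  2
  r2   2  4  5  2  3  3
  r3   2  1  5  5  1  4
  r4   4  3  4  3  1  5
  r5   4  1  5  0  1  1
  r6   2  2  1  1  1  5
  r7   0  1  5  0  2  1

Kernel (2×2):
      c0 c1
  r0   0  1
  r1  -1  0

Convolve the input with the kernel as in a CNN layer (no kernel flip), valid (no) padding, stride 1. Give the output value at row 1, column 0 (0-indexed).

-2

The receptive field on the input at this output position is [4 0 / 2 4]. Elementwise product with the kernel and sum: 0·1 + 2·-1.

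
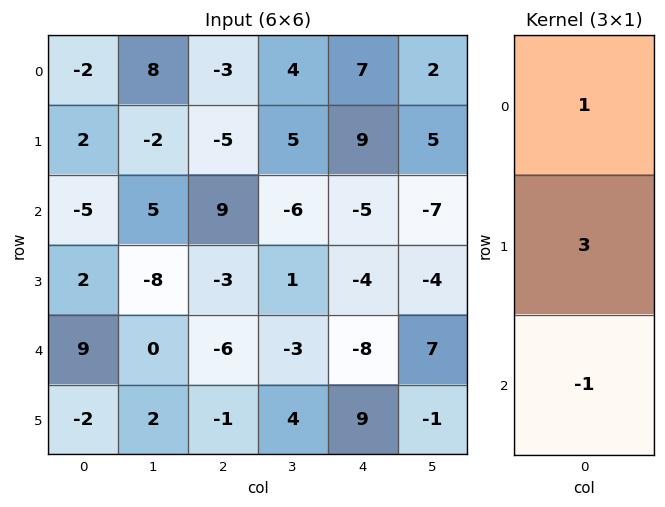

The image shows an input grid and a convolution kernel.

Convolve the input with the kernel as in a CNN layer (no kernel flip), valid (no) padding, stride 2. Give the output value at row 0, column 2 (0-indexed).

The receptive field on the input at this output position is [7 / 9 / -5]. Elementwise product with the kernel and sum: 7·1 + 9·3 + -5·-1.

39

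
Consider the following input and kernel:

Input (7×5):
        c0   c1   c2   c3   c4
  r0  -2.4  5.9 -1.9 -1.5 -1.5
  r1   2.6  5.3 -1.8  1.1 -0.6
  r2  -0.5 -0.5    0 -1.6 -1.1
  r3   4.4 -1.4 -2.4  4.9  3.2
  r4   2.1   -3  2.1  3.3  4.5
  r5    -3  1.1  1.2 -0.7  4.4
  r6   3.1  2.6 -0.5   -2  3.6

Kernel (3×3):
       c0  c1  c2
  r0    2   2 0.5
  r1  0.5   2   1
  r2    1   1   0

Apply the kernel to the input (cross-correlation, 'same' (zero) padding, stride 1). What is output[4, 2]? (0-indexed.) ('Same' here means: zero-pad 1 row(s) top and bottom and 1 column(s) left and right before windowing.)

3.15

The receptive field on the zero-padded input at this output position is [-1.4 -2.4 4.9 / -3 2.1 3.3 / 1.1 1.2 -0.7]. Elementwise product with the kernel and sum: -1.4·2 + -2.4·2 + 4.9·0.5 + -3·0.5 + 2.1·2 + 3.3·1 + 1.1·1 + 1.2·1.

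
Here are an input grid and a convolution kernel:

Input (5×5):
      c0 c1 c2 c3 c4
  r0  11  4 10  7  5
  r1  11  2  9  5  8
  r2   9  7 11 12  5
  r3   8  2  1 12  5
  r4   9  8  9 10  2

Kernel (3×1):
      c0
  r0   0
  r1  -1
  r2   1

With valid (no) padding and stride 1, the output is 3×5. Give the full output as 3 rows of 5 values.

Output[0,0]: The receptive field on the input at this output position is [11 / 11 / 9]. Elementwise product with the kernel and sum: 11·-1 + 9·1.

-2 5 2 7 -3
-1 -5 -10 0 0
1 6 8 -2 -3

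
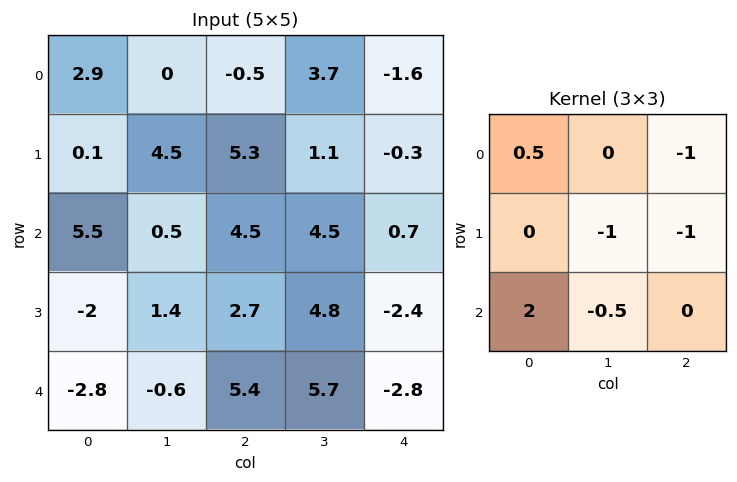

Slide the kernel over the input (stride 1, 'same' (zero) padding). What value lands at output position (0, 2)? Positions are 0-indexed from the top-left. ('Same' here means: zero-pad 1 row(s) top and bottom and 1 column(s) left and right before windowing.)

3.15

The receptive field on the zero-padded input at this output position is [0 0 0 / 0 -0.5 3.7 / 4.5 5.3 1.1]. Elementwise product with the kernel and sum: 0·0.5 + 0·-1 + -0.5·-1 + 3.7·-1 + 4.5·2 + 5.3·-0.5.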